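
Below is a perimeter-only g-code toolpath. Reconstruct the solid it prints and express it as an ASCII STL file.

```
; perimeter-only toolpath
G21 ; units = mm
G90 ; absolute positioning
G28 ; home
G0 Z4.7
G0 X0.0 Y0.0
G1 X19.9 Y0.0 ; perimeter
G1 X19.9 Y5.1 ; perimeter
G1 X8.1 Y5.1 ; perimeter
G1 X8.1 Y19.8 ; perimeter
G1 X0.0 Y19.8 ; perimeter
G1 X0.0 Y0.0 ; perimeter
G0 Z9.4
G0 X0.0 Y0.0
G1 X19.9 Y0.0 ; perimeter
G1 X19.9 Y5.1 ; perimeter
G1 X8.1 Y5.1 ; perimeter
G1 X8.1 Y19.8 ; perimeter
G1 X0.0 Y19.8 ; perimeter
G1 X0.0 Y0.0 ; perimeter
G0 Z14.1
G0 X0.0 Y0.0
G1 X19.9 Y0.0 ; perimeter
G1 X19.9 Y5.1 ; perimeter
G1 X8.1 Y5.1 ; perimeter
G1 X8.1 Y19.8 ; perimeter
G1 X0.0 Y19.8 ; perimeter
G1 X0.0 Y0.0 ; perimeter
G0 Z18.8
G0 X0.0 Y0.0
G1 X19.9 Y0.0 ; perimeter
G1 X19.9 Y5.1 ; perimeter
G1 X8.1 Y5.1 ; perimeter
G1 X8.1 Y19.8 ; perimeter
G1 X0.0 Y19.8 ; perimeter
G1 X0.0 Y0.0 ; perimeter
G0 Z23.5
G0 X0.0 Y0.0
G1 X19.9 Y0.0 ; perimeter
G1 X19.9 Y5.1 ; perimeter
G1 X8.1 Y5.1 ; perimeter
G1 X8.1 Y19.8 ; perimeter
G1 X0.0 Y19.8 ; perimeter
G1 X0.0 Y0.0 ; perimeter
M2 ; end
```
solid part
  facet normal 0.0000 0.0000 -1.0000
    outer loop
      vertex 19.9 5.1 0.0
      vertex 19.9 0.0 0.0
      vertex 0.0 0.0 0.0
    endloop
  endfacet
  facet normal 0.0000 0.0000 -1.0000
    outer loop
      vertex 8.1 5.1 0.0
      vertex 19.9 5.1 0.0
      vertex 0.0 0.0 0.0
    endloop
  endfacet
  facet normal 0.0000 0.0000 -1.0000
    outer loop
      vertex 8.1 19.8 0.0
      vertex 8.1 5.1 0.0
      vertex 0.0 0.0 0.0
    endloop
  endfacet
  facet normal 0.0000 0.0000 -1.0000
    outer loop
      vertex 0.0 19.8 0.0
      vertex 8.1 19.8 0.0
      vertex 0.0 0.0 0.0
    endloop
  endfacet
  facet normal 0.0000 0.0000 1.0000
    outer loop
      vertex 0.0 0.0 23.5
      vertex 19.9 0.0 23.5
      vertex 19.9 5.1 23.5
    endloop
  endfacet
  facet normal 0.0000 0.0000 1.0000
    outer loop
      vertex 0.0 0.0 23.5
      vertex 19.9 5.1 23.5
      vertex 8.1 5.1 23.5
    endloop
  endfacet
  facet normal 0.0000 0.0000 1.0000
    outer loop
      vertex 0.0 0.0 23.5
      vertex 8.1 5.1 23.5
      vertex 8.1 19.8 23.5
    endloop
  endfacet
  facet normal 0.0000 0.0000 1.0000
    outer loop
      vertex 0.0 0.0 23.5
      vertex 8.1 19.8 23.5
      vertex 0.0 19.8 23.5
    endloop
  endfacet
  facet normal 0.0000 -1.0000 0.0000
    outer loop
      vertex 0.0 0.0 0.0
      vertex 19.9 0.0 0.0
      vertex 19.9 0.0 23.5
    endloop
  endfacet
  facet normal 0.0000 -1.0000 0.0000
    outer loop
      vertex 0.0 0.0 0.0
      vertex 19.9 0.0 23.5
      vertex 0.0 0.0 23.5
    endloop
  endfacet
  facet normal 1.0000 0.0000 0.0000
    outer loop
      vertex 19.9 0.0 0.0
      vertex 19.9 5.1 0.0
      vertex 19.9 5.1 23.5
    endloop
  endfacet
  facet normal 1.0000 0.0000 0.0000
    outer loop
      vertex 19.9 0.0 0.0
      vertex 19.9 5.1 23.5
      vertex 19.9 0.0 23.5
    endloop
  endfacet
  facet normal 0.0000 1.0000 0.0000
    outer loop
      vertex 19.9 5.1 0.0
      vertex 8.1 5.1 0.0
      vertex 8.1 5.1 23.5
    endloop
  endfacet
  facet normal 0.0000 1.0000 0.0000
    outer loop
      vertex 19.9 5.1 0.0
      vertex 8.1 5.1 23.5
      vertex 19.9 5.1 23.5
    endloop
  endfacet
  facet normal 1.0000 0.0000 0.0000
    outer loop
      vertex 8.1 5.1 0.0
      vertex 8.1 19.8 0.0
      vertex 8.1 19.8 23.5
    endloop
  endfacet
  facet normal 1.0000 0.0000 0.0000
    outer loop
      vertex 8.1 5.1 0.0
      vertex 8.1 19.8 23.5
      vertex 8.1 5.1 23.5
    endloop
  endfacet
  facet normal 0.0000 1.0000 0.0000
    outer loop
      vertex 8.1 19.8 0.0
      vertex 0.0 19.8 0.0
      vertex 0.0 19.8 23.5
    endloop
  endfacet
  facet normal 0.0000 1.0000 0.0000
    outer loop
      vertex 8.1 19.8 0.0
      vertex 0.0 19.8 23.5
      vertex 8.1 19.8 23.5
    endloop
  endfacet
  facet normal -1.0000 0.0000 0.0000
    outer loop
      vertex 0.0 19.8 0.0
      vertex 0.0 0.0 0.0
      vertex 0.0 0.0 23.5
    endloop
  endfacet
  facet normal -1.0000 0.0000 0.0000
    outer loop
      vertex 0.0 19.8 0.0
      vertex 0.0 0.0 23.5
      vertex 0.0 19.8 23.5
    endloop
  endfacet
endsolid part

The G0 Z moves step by Δz≈4.7 mm. Every layer's G1 loop is the same polygon, so the solid is a straight extrusion of it from z=0 to z≈23.5. Closing with flat bottom and top caps and triangulating gives 20 facets — an L-shaped prism: outer 19.9 × 19.8 mm, arm thicknesses ≈ 5.1 mm (horizontal) and 8.1 mm (vertical), extruded 23.5 mm in z.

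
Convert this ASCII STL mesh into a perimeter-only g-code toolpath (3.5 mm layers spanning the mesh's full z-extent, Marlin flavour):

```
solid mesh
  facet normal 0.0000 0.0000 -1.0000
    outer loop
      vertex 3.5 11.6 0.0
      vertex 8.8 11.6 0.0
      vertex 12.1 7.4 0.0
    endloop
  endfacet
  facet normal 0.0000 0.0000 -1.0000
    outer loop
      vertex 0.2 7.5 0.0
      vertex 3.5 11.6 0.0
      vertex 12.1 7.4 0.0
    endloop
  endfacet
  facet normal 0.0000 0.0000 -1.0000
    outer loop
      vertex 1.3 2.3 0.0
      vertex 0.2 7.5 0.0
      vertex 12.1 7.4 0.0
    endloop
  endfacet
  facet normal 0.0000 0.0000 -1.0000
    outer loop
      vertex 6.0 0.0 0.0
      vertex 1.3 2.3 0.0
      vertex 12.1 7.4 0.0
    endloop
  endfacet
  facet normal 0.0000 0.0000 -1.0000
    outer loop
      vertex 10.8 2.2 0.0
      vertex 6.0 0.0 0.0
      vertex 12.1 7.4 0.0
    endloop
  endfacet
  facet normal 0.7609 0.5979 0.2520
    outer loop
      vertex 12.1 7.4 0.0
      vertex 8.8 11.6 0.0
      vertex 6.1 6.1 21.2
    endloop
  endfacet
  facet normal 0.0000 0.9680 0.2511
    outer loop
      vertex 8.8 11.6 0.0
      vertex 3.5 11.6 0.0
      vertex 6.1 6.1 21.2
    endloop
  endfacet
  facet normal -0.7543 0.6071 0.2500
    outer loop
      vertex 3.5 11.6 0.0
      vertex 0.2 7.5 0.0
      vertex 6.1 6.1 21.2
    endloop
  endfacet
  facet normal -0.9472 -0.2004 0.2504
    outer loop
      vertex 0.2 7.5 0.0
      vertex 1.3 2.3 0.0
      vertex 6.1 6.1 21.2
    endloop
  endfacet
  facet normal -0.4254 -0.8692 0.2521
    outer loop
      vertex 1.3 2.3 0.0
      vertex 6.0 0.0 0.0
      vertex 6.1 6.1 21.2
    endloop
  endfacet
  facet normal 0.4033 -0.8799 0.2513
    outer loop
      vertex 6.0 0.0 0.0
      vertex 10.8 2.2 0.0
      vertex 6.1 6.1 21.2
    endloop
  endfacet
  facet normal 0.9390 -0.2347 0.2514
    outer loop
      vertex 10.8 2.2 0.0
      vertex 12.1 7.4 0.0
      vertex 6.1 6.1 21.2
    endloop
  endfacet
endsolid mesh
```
; perimeter-only toolpath
G21 ; units = mm
G90 ; absolute positioning
G28 ; home
; layer 1
G0 Z3.5
G0 X11.1 Y7.2
G1 X8.3 Y10.7
G1 X3.9 Y10.7
G1 X1.2 Y7.3
G1 X2.1 Y2.9
G1 X6.0 Y1.0
G1 X10.0 Y2.8
G1 X11.1 Y7.2
; layer 2
G0 Z7.1
G0 X10.1 Y7.0
G1 X7.9 Y9.8
G1 X4.4 Y9.8
G1 X2.2 Y7.0
G1 X2.9 Y3.6
G1 X6.0 Y2.0
G1 X9.2 Y3.5
G1 X10.1 Y7.0
; layer 3
G0 Z10.6
G0 X9.1 Y6.8
G1 X7.5 Y8.8
G1 X4.8 Y8.8
G1 X3.1 Y6.8
G1 X3.7 Y4.2
G1 X6.0 Y3.0
G1 X8.4 Y4.2
G1 X9.1 Y6.8
; layer 4
G0 Z14.1
G0 X8.1 Y6.5
G1 X7.0 Y7.9
G1 X5.2 Y7.9
G1 X4.1 Y6.6
G1 X4.5 Y4.8
G1 X6.1 Y4.1
G1 X7.7 Y4.8
G1 X8.1 Y6.5
; layer 5
G0 Z17.7
G0 X7.1 Y6.3
G1 X6.5 Y7.0
G1 X5.7 Y7.0
G1 X5.1 Y6.3
G1 X5.3 Y5.5
G1 X6.1 Y5.1
G1 X6.9 Y5.4
G1 X7.1 Y6.3
M2 ; end

The solid is a regular 7-sided pyramid, base circumscribed radius ≈ 6.1 mm, apex at z ≈ 21.2 mm. Slicing at Δz = 3.5 mm — 6 equal slices spanning the solid's height, so layer i sits at z = i·h/6 — gives 5 non-empty perimeters. Each is a 7-segment closed polygon; G0 lifts to the layer z and rapids to the start vertex, then G1 traces the edges. The cross-section shrinks linearly with z (the slice at the apex is degenerate and omitted).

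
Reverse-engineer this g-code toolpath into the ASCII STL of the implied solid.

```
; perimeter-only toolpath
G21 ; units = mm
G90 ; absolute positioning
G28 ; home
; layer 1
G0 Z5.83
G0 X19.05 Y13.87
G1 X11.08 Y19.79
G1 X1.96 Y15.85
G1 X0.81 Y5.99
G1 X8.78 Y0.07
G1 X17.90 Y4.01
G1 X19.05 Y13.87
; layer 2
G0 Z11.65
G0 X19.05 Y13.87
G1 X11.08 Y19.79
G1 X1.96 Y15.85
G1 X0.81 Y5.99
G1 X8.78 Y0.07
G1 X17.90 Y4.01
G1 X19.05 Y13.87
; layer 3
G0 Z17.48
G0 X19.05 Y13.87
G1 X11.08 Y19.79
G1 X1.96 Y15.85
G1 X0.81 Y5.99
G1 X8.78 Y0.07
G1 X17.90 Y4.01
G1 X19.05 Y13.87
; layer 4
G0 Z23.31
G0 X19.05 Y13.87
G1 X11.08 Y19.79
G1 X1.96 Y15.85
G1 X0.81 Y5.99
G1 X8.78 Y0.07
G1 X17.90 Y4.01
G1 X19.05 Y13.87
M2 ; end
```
solid part
  facet normal 0.0000 0.0000 -1.0000
    outer loop
      vertex 1.96 15.85 0.00
      vertex 11.08 19.79 0.00
      vertex 19.05 13.87 0.00
    endloop
  endfacet
  facet normal 0.0000 0.0000 -1.0000
    outer loop
      vertex 0.81 5.99 0.00
      vertex 1.96 15.85 0.00
      vertex 19.05 13.87 0.00
    endloop
  endfacet
  facet normal 0.0000 0.0000 -1.0000
    outer loop
      vertex 8.78 0.07 0.00
      vertex 0.81 5.99 0.00
      vertex 19.05 13.87 0.00
    endloop
  endfacet
  facet normal 0.0000 0.0000 -1.0000
    outer loop
      vertex 17.90 4.01 0.00
      vertex 8.78 0.07 0.00
      vertex 19.05 13.87 0.00
    endloop
  endfacet
  facet normal 0.0000 0.0000 1.0000
    outer loop
      vertex 19.05 13.87 23.31
      vertex 11.08 19.79 23.31
      vertex 1.96 15.85 23.31
    endloop
  endfacet
  facet normal 0.0000 0.0000 1.0000
    outer loop
      vertex 19.05 13.87 23.31
      vertex 1.96 15.85 23.31
      vertex 0.81 5.99 23.31
    endloop
  endfacet
  facet normal 0.0000 0.0000 1.0000
    outer loop
      vertex 19.05 13.87 23.31
      vertex 0.81 5.99 23.31
      vertex 8.78 0.07 23.31
    endloop
  endfacet
  facet normal 0.0000 0.0000 1.0000
    outer loop
      vertex 19.05 13.87 23.31
      vertex 8.78 0.07 23.31
      vertex 17.90 4.01 23.31
    endloop
  endfacet
  facet normal 0.5963 0.8028 0.0000
    outer loop
      vertex 19.05 13.87 0.00
      vertex 11.08 19.79 0.00
      vertex 11.08 19.79 23.31
    endloop
  endfacet
  facet normal 0.5963 0.8028 0.0000
    outer loop
      vertex 19.05 13.87 0.00
      vertex 11.08 19.79 23.31
      vertex 19.05 13.87 23.31
    endloop
  endfacet
  facet normal -0.3966 0.9180 0.0000
    outer loop
      vertex 11.08 19.79 0.00
      vertex 1.96 15.85 0.00
      vertex 1.96 15.85 23.31
    endloop
  endfacet
  facet normal -0.3966 0.9180 0.0000
    outer loop
      vertex 11.08 19.79 0.00
      vertex 1.96 15.85 23.31
      vertex 11.08 19.79 23.31
    endloop
  endfacet
  facet normal -0.9933 0.1158 0.0000
    outer loop
      vertex 1.96 15.85 0.00
      vertex 0.81 5.99 0.00
      vertex 0.81 5.99 23.31
    endloop
  endfacet
  facet normal -0.9933 0.1158 0.0000
    outer loop
      vertex 1.96 15.85 0.00
      vertex 0.81 5.99 23.31
      vertex 1.96 15.85 23.31
    endloop
  endfacet
  facet normal -0.5963 -0.8028 0.0000
    outer loop
      vertex 0.81 5.99 0.00
      vertex 8.78 0.07 0.00
      vertex 8.78 0.07 23.31
    endloop
  endfacet
  facet normal -0.5963 -0.8028 0.0000
    outer loop
      vertex 0.81 5.99 0.00
      vertex 8.78 0.07 23.31
      vertex 0.81 5.99 23.31
    endloop
  endfacet
  facet normal 0.3966 -0.9180 0.0000
    outer loop
      vertex 8.78 0.07 0.00
      vertex 17.90 4.01 0.00
      vertex 17.90 4.01 23.31
    endloop
  endfacet
  facet normal 0.3966 -0.9180 0.0000
    outer loop
      vertex 8.78 0.07 0.00
      vertex 17.90 4.01 23.31
      vertex 8.78 0.07 23.31
    endloop
  endfacet
  facet normal 0.9933 -0.1158 0.0000
    outer loop
      vertex 17.90 4.01 0.00
      vertex 19.05 13.87 0.00
      vertex 19.05 13.87 23.31
    endloop
  endfacet
  facet normal 0.9933 -0.1158 0.0000
    outer loop
      vertex 17.90 4.01 0.00
      vertex 19.05 13.87 23.31
      vertex 17.90 4.01 23.31
    endloop
  endfacet
endsolid part

The G0 Z moves step by Δz≈5.83 mm. Every layer's G1 loop is the same polygon, so the solid is a straight extrusion of it from z=0 to z≈23.3. Closing with flat bottom and top caps and triangulating gives 20 facets — a regular 6-sided prism (a cylinder approximated with 6 flat sides), circumscribed radius ≈ 9.93 mm, height ≈ 23.3 mm.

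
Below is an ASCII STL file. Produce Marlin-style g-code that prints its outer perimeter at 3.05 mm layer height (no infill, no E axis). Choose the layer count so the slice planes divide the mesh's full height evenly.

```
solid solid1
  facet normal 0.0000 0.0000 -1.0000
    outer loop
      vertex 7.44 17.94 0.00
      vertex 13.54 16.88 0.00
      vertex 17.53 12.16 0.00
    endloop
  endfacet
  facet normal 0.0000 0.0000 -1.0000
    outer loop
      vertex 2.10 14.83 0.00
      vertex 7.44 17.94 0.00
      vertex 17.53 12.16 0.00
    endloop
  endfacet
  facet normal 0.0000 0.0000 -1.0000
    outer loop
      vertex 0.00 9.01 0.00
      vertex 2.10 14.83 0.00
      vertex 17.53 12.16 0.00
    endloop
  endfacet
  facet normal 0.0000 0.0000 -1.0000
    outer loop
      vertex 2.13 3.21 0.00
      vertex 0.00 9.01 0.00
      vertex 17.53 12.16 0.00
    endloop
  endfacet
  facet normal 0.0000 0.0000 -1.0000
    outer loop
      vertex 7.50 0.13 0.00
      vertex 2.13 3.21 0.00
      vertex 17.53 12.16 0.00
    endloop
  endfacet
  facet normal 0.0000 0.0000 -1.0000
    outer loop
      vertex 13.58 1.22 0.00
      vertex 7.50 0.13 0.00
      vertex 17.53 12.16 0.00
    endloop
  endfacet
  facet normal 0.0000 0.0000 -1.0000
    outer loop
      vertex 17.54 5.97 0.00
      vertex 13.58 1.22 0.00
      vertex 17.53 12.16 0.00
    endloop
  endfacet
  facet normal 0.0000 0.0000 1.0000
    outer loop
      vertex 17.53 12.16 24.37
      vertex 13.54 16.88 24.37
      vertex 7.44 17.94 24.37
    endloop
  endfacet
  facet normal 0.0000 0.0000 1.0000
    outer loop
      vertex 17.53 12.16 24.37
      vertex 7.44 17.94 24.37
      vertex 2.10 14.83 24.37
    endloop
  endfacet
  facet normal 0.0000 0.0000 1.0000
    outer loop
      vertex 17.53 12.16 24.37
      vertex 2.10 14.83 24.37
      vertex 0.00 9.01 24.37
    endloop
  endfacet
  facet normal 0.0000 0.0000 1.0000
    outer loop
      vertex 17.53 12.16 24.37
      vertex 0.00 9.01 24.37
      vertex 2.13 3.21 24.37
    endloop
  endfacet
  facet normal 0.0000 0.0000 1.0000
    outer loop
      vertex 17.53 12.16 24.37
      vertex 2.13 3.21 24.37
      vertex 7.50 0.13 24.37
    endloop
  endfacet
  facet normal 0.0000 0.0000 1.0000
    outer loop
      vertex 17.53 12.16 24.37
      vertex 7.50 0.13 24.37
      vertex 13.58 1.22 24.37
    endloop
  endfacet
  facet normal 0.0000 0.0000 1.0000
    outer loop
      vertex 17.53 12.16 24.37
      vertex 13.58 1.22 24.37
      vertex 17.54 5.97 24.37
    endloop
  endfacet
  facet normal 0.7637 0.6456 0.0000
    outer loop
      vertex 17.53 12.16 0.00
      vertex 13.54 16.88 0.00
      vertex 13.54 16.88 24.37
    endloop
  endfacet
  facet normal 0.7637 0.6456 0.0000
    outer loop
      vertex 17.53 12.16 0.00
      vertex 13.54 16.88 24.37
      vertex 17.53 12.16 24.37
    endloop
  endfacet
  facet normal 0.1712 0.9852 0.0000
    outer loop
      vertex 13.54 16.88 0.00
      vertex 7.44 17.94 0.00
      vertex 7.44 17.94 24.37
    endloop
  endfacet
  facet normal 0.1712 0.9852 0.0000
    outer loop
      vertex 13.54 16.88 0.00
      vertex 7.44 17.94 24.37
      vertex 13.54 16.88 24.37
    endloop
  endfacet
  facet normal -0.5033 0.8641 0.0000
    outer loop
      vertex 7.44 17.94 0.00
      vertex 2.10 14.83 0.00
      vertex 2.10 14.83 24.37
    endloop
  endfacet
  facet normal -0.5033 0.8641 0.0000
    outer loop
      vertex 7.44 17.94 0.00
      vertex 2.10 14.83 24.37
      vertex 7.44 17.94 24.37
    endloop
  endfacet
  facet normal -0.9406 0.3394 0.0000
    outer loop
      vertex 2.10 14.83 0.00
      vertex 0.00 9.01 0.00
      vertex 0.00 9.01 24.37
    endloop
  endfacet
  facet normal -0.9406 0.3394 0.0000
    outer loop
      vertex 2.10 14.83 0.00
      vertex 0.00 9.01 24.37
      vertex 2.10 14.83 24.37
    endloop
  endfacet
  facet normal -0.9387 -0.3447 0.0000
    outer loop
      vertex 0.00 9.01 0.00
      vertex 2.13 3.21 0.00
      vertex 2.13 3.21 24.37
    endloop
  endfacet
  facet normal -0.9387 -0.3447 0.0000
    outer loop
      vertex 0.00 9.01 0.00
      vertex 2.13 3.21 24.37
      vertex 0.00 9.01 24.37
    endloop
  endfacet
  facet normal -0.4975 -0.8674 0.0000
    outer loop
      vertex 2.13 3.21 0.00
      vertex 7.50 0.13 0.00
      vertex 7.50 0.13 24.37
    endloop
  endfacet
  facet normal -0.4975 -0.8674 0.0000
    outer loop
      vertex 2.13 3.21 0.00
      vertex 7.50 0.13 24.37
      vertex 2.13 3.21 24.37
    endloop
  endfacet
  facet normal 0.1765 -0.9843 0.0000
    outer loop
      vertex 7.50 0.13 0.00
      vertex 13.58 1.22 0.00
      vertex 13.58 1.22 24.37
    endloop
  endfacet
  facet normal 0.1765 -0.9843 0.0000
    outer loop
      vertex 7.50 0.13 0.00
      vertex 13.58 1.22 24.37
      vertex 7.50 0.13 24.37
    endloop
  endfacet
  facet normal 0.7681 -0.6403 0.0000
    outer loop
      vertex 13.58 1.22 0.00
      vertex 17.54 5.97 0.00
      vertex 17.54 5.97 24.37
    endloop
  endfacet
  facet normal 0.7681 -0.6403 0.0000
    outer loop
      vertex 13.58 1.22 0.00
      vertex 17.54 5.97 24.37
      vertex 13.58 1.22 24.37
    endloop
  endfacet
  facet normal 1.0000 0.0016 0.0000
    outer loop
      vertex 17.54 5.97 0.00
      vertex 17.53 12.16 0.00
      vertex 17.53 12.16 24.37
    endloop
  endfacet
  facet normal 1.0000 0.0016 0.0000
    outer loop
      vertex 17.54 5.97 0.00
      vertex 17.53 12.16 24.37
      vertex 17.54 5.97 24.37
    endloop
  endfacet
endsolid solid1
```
; perimeter-only toolpath
G21 ; units = mm
G90 ; absolute positioning
G28 ; home
; layer 1
G0 Z3.05
G0 X17.53 Y12.16
G1 X13.54 Y16.88
G1 X7.44 Y17.94
G1 X2.10 Y14.83
G1 X0.00 Y9.01
G1 X2.13 Y3.21
G1 X7.50 Y0.13
G1 X13.58 Y1.22
G1 X17.54 Y5.97
G1 X17.53 Y12.16
; layer 2
G0 Z6.09
G0 X17.53 Y12.16
G1 X13.54 Y16.88
G1 X7.44 Y17.94
G1 X2.10 Y14.83
G1 X0.00 Y9.01
G1 X2.13 Y3.21
G1 X7.50 Y0.13
G1 X13.58 Y1.22
G1 X17.54 Y5.97
G1 X17.53 Y12.16
; layer 3
G0 Z9.14
G0 X17.53 Y12.16
G1 X13.54 Y16.88
G1 X7.44 Y17.94
G1 X2.10 Y14.83
G1 X0.00 Y9.01
G1 X2.13 Y3.21
G1 X7.50 Y0.13
G1 X13.58 Y1.22
G1 X17.54 Y5.97
G1 X17.53 Y12.16
; layer 4
G0 Z12.19
G0 X17.53 Y12.16
G1 X13.54 Y16.88
G1 X7.44 Y17.94
G1 X2.10 Y14.83
G1 X0.00 Y9.01
G1 X2.13 Y3.21
G1 X7.50 Y0.13
G1 X13.58 Y1.22
G1 X17.54 Y5.97
G1 X17.53 Y12.16
; layer 5
G0 Z15.23
G0 X17.53 Y12.16
G1 X13.54 Y16.88
G1 X7.44 Y17.94
G1 X2.10 Y14.83
G1 X0.00 Y9.01
G1 X2.13 Y3.21
G1 X7.50 Y0.13
G1 X13.58 Y1.22
G1 X17.54 Y5.97
G1 X17.53 Y12.16
; layer 6
G0 Z18.28
G0 X17.53 Y12.16
G1 X13.54 Y16.88
G1 X7.44 Y17.94
G1 X2.10 Y14.83
G1 X0.00 Y9.01
G1 X2.13 Y3.21
G1 X7.50 Y0.13
G1 X13.58 Y1.22
G1 X17.54 Y5.97
G1 X17.53 Y12.16
; layer 7
G0 Z21.32
G0 X17.53 Y12.16
G1 X13.54 Y16.88
G1 X7.44 Y17.94
G1 X2.10 Y14.83
G1 X0.00 Y9.01
G1 X2.13 Y3.21
G1 X7.50 Y0.13
G1 X13.58 Y1.22
G1 X17.54 Y5.97
G1 X17.53 Y12.16
; layer 8
G0 Z24.37
G0 X17.53 Y12.16
G1 X13.54 Y16.88
G1 X7.44 Y17.94
G1 X2.10 Y14.83
G1 X0.00 Y9.01
G1 X2.13 Y3.21
G1 X7.50 Y0.13
G1 X13.58 Y1.22
G1 X17.54 Y5.97
G1 X17.53 Y12.16
M2 ; end

The solid is a regular 9-sided prism (a cylinder approximated with 9 flat sides), circumscribed radius ≈ 9.04 mm, height ≈ 24.4 mm. Slicing at Δz = 3.05 mm — 8 equal slices spanning the solid's height, so layer i sits at z = i·h/8 — gives 8 non-empty perimeters. Each is a 9-segment closed polygon; G0 lifts to the layer z and rapids to the start vertex, then G1 traces the edges.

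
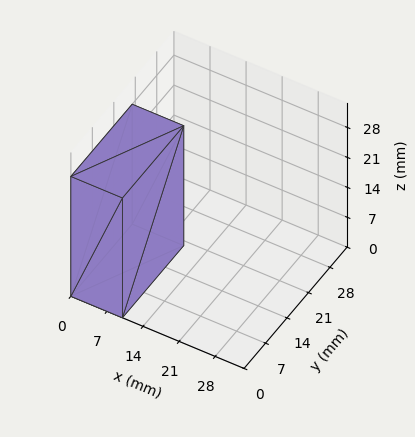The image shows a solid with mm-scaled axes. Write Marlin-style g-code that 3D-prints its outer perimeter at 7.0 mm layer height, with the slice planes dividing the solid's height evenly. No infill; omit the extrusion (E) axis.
Reading the render: the shape is a rectangular box, roughly 10 × 20 mm footprint and 28 mm tall (dimensions read to the nearest mm from the axis ticks). For the g-code, the solid's height is divided into equal slices at the stated Δz and each level perimeter traced with G1 moves after a G0 lift.

; perimeter-only toolpath
G21 ; units = mm
G90 ; absolute positioning
G28 ; home
; layer 1
G0 Z7.0
G0 X0.0 Y0.0
G1 X10.0 Y0.0
G1 X10.0 Y20.0
G1 X0.0 Y20.0
G1 X0.0 Y0.0
; layer 2
G0 Z14.0
G0 X0.0 Y0.0
G1 X10.0 Y0.0
G1 X10.0 Y20.0
G1 X0.0 Y20.0
G1 X0.0 Y0.0
; layer 3
G0 Z21.0
G0 X0.0 Y0.0
G1 X10.0 Y0.0
G1 X10.0 Y20.0
G1 X0.0 Y20.0
G1 X0.0 Y0.0
; layer 4
G0 Z28.0
G0 X0.0 Y0.0
G1 X10.0 Y0.0
G1 X10.0 Y20.0
G1 X0.0 Y20.0
G1 X0.0 Y0.0
M2 ; end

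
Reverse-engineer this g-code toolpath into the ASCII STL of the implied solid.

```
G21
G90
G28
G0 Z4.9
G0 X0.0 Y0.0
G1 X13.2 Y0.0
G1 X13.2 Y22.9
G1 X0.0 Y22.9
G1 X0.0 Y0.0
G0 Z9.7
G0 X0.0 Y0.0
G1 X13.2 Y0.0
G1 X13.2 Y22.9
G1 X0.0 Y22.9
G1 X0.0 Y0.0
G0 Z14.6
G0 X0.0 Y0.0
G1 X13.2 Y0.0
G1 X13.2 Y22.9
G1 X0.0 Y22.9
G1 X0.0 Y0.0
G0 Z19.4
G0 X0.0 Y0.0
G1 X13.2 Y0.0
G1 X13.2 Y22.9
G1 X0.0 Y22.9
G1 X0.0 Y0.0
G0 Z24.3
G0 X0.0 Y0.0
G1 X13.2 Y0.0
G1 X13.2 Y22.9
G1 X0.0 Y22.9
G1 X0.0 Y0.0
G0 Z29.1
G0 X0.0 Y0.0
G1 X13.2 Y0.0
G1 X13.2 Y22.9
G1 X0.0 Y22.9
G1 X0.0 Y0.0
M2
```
solid part
  facet normal 0.0000 0.0000 -1.0000
    outer loop
      vertex 13.2 22.9 0.0
      vertex 13.2 0.0 0.0
      vertex 0.0 0.0 0.0
    endloop
  endfacet
  facet normal 0.0000 0.0000 -1.0000
    outer loop
      vertex 0.0 22.9 0.0
      vertex 13.2 22.9 0.0
      vertex 0.0 0.0 0.0
    endloop
  endfacet
  facet normal 0.0000 0.0000 1.0000
    outer loop
      vertex 0.0 0.0 29.1
      vertex 13.2 0.0 29.1
      vertex 13.2 22.9 29.1
    endloop
  endfacet
  facet normal 0.0000 0.0000 1.0000
    outer loop
      vertex 0.0 0.0 29.1
      vertex 13.2 22.9 29.1
      vertex 0.0 22.9 29.1
    endloop
  endfacet
  facet normal 0.0000 -1.0000 0.0000
    outer loop
      vertex 0.0 0.0 0.0
      vertex 13.2 0.0 0.0
      vertex 13.2 0.0 29.1
    endloop
  endfacet
  facet normal 0.0000 -1.0000 0.0000
    outer loop
      vertex 0.0 0.0 0.0
      vertex 13.2 0.0 29.1
      vertex 0.0 0.0 29.1
    endloop
  endfacet
  facet normal 0.0000 1.0000 0.0000
    outer loop
      vertex 13.2 22.9 29.1
      vertex 13.2 22.9 0.0
      vertex 0.0 22.9 0.0
    endloop
  endfacet
  facet normal 0.0000 1.0000 0.0000
    outer loop
      vertex 0.0 22.9 29.1
      vertex 13.2 22.9 29.1
      vertex 0.0 22.9 0.0
    endloop
  endfacet
  facet normal -1.0000 0.0000 0.0000
    outer loop
      vertex 0.0 22.9 29.1
      vertex 0.0 22.9 0.0
      vertex 0.0 0.0 0.0
    endloop
  endfacet
  facet normal -1.0000 0.0000 0.0000
    outer loop
      vertex 0.0 0.0 29.1
      vertex 0.0 22.9 29.1
      vertex 0.0 0.0 0.0
    endloop
  endfacet
  facet normal 1.0000 0.0000 0.0000
    outer loop
      vertex 13.2 0.0 0.0
      vertex 13.2 22.9 0.0
      vertex 13.2 22.9 29.1
    endloop
  endfacet
  facet normal 1.0000 0.0000 0.0000
    outer loop
      vertex 13.2 0.0 0.0
      vertex 13.2 22.9 29.1
      vertex 13.2 0.0 29.1
    endloop
  endfacet
endsolid part

The G0 Z moves step by Δz≈4.9 mm. Every layer's G1 loop is the same polygon, so the solid is a straight extrusion of it from z=0 to z≈29.1. Closing with flat bottom and top caps and triangulating gives 12 facets — a rectangular box, roughly 13.2 × 22.9 mm footprint and 29.1 mm tall.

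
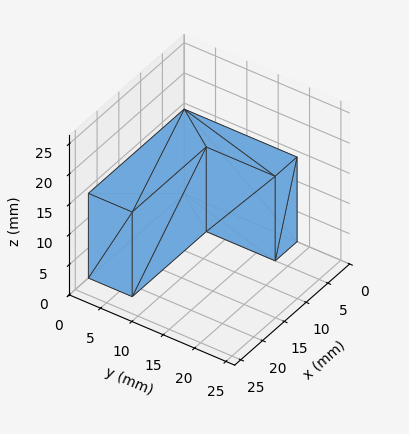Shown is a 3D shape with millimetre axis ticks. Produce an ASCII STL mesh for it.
Reading the render: the shape is an L-shaped prism: outer 22 × 18 mm, arm thicknesses ≈ 7 mm (horizontal) and 5 mm (vertical), extruded 14 mm in z (dimensions read to the nearest mm from the axis ticks). For the STL, each face is triangulated and given an outward normal.

solid part
  facet normal 0.0000 0.0000 -1.0000
    outer loop
      vertex 22.00 7.00 0.00
      vertex 22.00 0.00 0.00
      vertex 0.00 0.00 0.00
    endloop
  endfacet
  facet normal 0.0000 0.0000 -1.0000
    outer loop
      vertex 5.00 7.00 0.00
      vertex 22.00 7.00 0.00
      vertex 0.00 0.00 0.00
    endloop
  endfacet
  facet normal 0.0000 0.0000 -1.0000
    outer loop
      vertex 5.00 18.00 0.00
      vertex 5.00 7.00 0.00
      vertex 0.00 0.00 0.00
    endloop
  endfacet
  facet normal 0.0000 0.0000 -1.0000
    outer loop
      vertex 0.00 18.00 0.00
      vertex 5.00 18.00 0.00
      vertex 0.00 0.00 0.00
    endloop
  endfacet
  facet normal 0.0000 0.0000 1.0000
    outer loop
      vertex 0.00 0.00 14.00
      vertex 22.00 0.00 14.00
      vertex 22.00 7.00 14.00
    endloop
  endfacet
  facet normal 0.0000 0.0000 1.0000
    outer loop
      vertex 0.00 0.00 14.00
      vertex 22.00 7.00 14.00
      vertex 5.00 7.00 14.00
    endloop
  endfacet
  facet normal 0.0000 0.0000 1.0000
    outer loop
      vertex 0.00 0.00 14.00
      vertex 5.00 7.00 14.00
      vertex 5.00 18.00 14.00
    endloop
  endfacet
  facet normal 0.0000 0.0000 1.0000
    outer loop
      vertex 0.00 0.00 14.00
      vertex 5.00 18.00 14.00
      vertex 0.00 18.00 14.00
    endloop
  endfacet
  facet normal 0.0000 -1.0000 0.0000
    outer loop
      vertex 0.00 0.00 0.00
      vertex 22.00 0.00 0.00
      vertex 22.00 0.00 14.00
    endloop
  endfacet
  facet normal 0.0000 -1.0000 0.0000
    outer loop
      vertex 0.00 0.00 0.00
      vertex 22.00 0.00 14.00
      vertex 0.00 0.00 14.00
    endloop
  endfacet
  facet normal 1.0000 0.0000 0.0000
    outer loop
      vertex 22.00 0.00 0.00
      vertex 22.00 7.00 0.00
      vertex 22.00 7.00 14.00
    endloop
  endfacet
  facet normal 1.0000 0.0000 0.0000
    outer loop
      vertex 22.00 0.00 0.00
      vertex 22.00 7.00 14.00
      vertex 22.00 0.00 14.00
    endloop
  endfacet
  facet normal 0.0000 1.0000 0.0000
    outer loop
      vertex 22.00 7.00 0.00
      vertex 5.00 7.00 0.00
      vertex 5.00 7.00 14.00
    endloop
  endfacet
  facet normal 0.0000 1.0000 0.0000
    outer loop
      vertex 22.00 7.00 0.00
      vertex 5.00 7.00 14.00
      vertex 22.00 7.00 14.00
    endloop
  endfacet
  facet normal 1.0000 0.0000 0.0000
    outer loop
      vertex 5.00 7.00 0.00
      vertex 5.00 18.00 0.00
      vertex 5.00 18.00 14.00
    endloop
  endfacet
  facet normal 1.0000 0.0000 0.0000
    outer loop
      vertex 5.00 7.00 0.00
      vertex 5.00 18.00 14.00
      vertex 5.00 7.00 14.00
    endloop
  endfacet
  facet normal 0.0000 1.0000 0.0000
    outer loop
      vertex 5.00 18.00 0.00
      vertex 0.00 18.00 0.00
      vertex 0.00 18.00 14.00
    endloop
  endfacet
  facet normal 0.0000 1.0000 0.0000
    outer loop
      vertex 5.00 18.00 0.00
      vertex 0.00 18.00 14.00
      vertex 5.00 18.00 14.00
    endloop
  endfacet
  facet normal -1.0000 0.0000 0.0000
    outer loop
      vertex 0.00 18.00 0.00
      vertex 0.00 0.00 0.00
      vertex 0.00 0.00 14.00
    endloop
  endfacet
  facet normal -1.0000 0.0000 0.0000
    outer loop
      vertex 0.00 18.00 0.00
      vertex 0.00 0.00 14.00
      vertex 0.00 18.00 14.00
    endloop
  endfacet
endsolid part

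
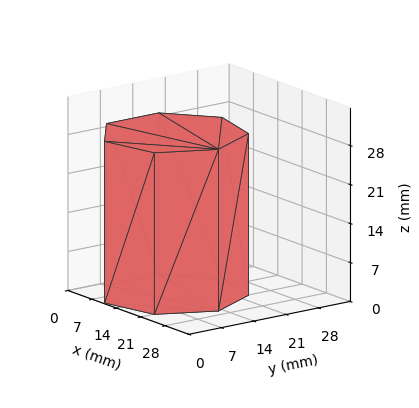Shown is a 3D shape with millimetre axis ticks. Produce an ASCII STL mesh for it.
Reading the render: the shape is a regular 7-sided prism (a cylinder approximated with 7 flat sides), circumscribed radius ≈ 13 mm, height ≈ 29 mm (dimensions read to the nearest mm from the axis ticks). For the STL, each face is triangulated and given an outward normal.

solid part
  facet normal 0.0000 0.0000 -1.0000
    outer loop
      vertex 10.107 25.674 0.000
      vertex 21.105 23.164 0.000
      vertex 26.000 13.000 0.000
    endloop
  endfacet
  facet normal 0.0000 0.0000 -1.0000
    outer loop
      vertex 1.287 18.640 0.000
      vertex 10.107 25.674 0.000
      vertex 26.000 13.000 0.000
    endloop
  endfacet
  facet normal 0.0000 0.0000 -1.0000
    outer loop
      vertex 1.287 7.360 0.000
      vertex 1.287 18.640 0.000
      vertex 26.000 13.000 0.000
    endloop
  endfacet
  facet normal 0.0000 0.0000 -1.0000
    outer loop
      vertex 10.107 0.326 0.000
      vertex 1.287 7.360 0.000
      vertex 26.000 13.000 0.000
    endloop
  endfacet
  facet normal 0.0000 0.0000 -1.0000
    outer loop
      vertex 21.105 2.836 0.000
      vertex 10.107 0.326 0.000
      vertex 26.000 13.000 0.000
    endloop
  endfacet
  facet normal 0.0000 0.0000 1.0000
    outer loop
      vertex 26.000 13.000 29.000
      vertex 21.105 23.164 29.000
      vertex 10.107 25.674 29.000
    endloop
  endfacet
  facet normal 0.0000 0.0000 1.0000
    outer loop
      vertex 26.000 13.000 29.000
      vertex 10.107 25.674 29.000
      vertex 1.287 18.640 29.000
    endloop
  endfacet
  facet normal 0.0000 0.0000 1.0000
    outer loop
      vertex 26.000 13.000 29.000
      vertex 1.287 18.640 29.000
      vertex 1.287 7.360 29.000
    endloop
  endfacet
  facet normal 0.0000 0.0000 1.0000
    outer loop
      vertex 26.000 13.000 29.000
      vertex 1.287 7.360 29.000
      vertex 10.107 0.326 29.000
    endloop
  endfacet
  facet normal 0.0000 0.0000 1.0000
    outer loop
      vertex 26.000 13.000 29.000
      vertex 10.107 0.326 29.000
      vertex 21.105 2.836 29.000
    endloop
  endfacet
  facet normal 0.9010 0.4339 0.0000
    outer loop
      vertex 26.000 13.000 0.000
      vertex 21.105 23.164 0.000
      vertex 21.105 23.164 29.000
    endloop
  endfacet
  facet normal 0.9010 0.4339 0.0000
    outer loop
      vertex 26.000 13.000 0.000
      vertex 21.105 23.164 29.000
      vertex 26.000 13.000 29.000
    endloop
  endfacet
  facet normal 0.2225 0.9749 0.0000
    outer loop
      vertex 21.105 23.164 0.000
      vertex 10.107 25.674 0.000
      vertex 10.107 25.674 29.000
    endloop
  endfacet
  facet normal 0.2225 0.9749 0.0000
    outer loop
      vertex 21.105 23.164 0.000
      vertex 10.107 25.674 29.000
      vertex 21.105 23.164 29.000
    endloop
  endfacet
  facet normal -0.6235 0.7818 0.0000
    outer loop
      vertex 10.107 25.674 0.000
      vertex 1.287 18.640 0.000
      vertex 1.287 18.640 29.000
    endloop
  endfacet
  facet normal -0.6235 0.7818 0.0000
    outer loop
      vertex 10.107 25.674 0.000
      vertex 1.287 18.640 29.000
      vertex 10.107 25.674 29.000
    endloop
  endfacet
  facet normal -1.0000 0.0000 0.0000
    outer loop
      vertex 1.287 18.640 0.000
      vertex 1.287 7.360 0.000
      vertex 1.287 7.360 29.000
    endloop
  endfacet
  facet normal -1.0000 0.0000 0.0000
    outer loop
      vertex 1.287 18.640 0.000
      vertex 1.287 7.360 29.000
      vertex 1.287 18.640 29.000
    endloop
  endfacet
  facet normal -0.6235 -0.7818 0.0000
    outer loop
      vertex 1.287 7.360 0.000
      vertex 10.107 0.326 0.000
      vertex 10.107 0.326 29.000
    endloop
  endfacet
  facet normal -0.6235 -0.7818 0.0000
    outer loop
      vertex 1.287 7.360 0.000
      vertex 10.107 0.326 29.000
      vertex 1.287 7.360 29.000
    endloop
  endfacet
  facet normal 0.2225 -0.9749 0.0000
    outer loop
      vertex 10.107 0.326 0.000
      vertex 21.105 2.836 0.000
      vertex 21.105 2.836 29.000
    endloop
  endfacet
  facet normal 0.2225 -0.9749 0.0000
    outer loop
      vertex 10.107 0.326 0.000
      vertex 21.105 2.836 29.000
      vertex 10.107 0.326 29.000
    endloop
  endfacet
  facet normal 0.9010 -0.4339 0.0000
    outer loop
      vertex 21.105 2.836 0.000
      vertex 26.000 13.000 0.000
      vertex 26.000 13.000 29.000
    endloop
  endfacet
  facet normal 0.9010 -0.4339 0.0000
    outer loop
      vertex 21.105 2.836 0.000
      vertex 26.000 13.000 29.000
      vertex 21.105 2.836 29.000
    endloop
  endfacet
endsolid part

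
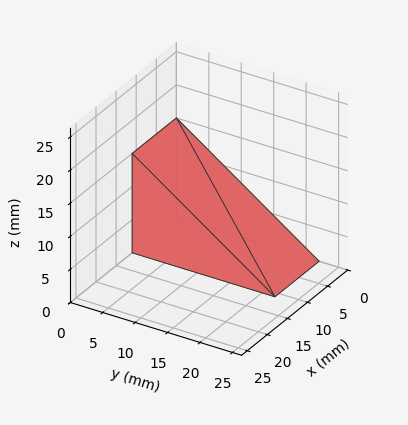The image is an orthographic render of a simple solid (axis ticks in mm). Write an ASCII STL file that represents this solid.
Reading the render: the shape is a wedge (ramp): 11 × 22 mm base, rising to 15 mm along the y=0 edge and sloping linearly to z=0 at y=22 (dimensions read to the nearest mm from the axis ticks). For the STL, each face is triangulated and given an outward normal.

solid part
  facet normal 0.0000 0.0000 -1.0000
    outer loop
      vertex 11.000 22.000 0.000
      vertex 11.000 0.000 0.000
      vertex 0.000 0.000 0.000
    endloop
  endfacet
  facet normal 0.0000 0.0000 -1.0000
    outer loop
      vertex 0.000 22.000 0.000
      vertex 11.000 22.000 0.000
      vertex 0.000 0.000 0.000
    endloop
  endfacet
  facet normal 0.0000 -1.0000 0.0000
    outer loop
      vertex 0.000 0.000 0.000
      vertex 11.000 0.000 0.000
      vertex 11.000 0.000 15.000
    endloop
  endfacet
  facet normal 0.0000 -1.0000 0.0000
    outer loop
      vertex 0.000 0.000 0.000
      vertex 11.000 0.000 15.000
      vertex 0.000 0.000 15.000
    endloop
  endfacet
  facet normal 0.0000 0.5633 0.8262
    outer loop
      vertex 0.000 0.000 15.000
      vertex 11.000 0.000 15.000
      vertex 11.000 22.000 0.000
    endloop
  endfacet
  facet normal 0.0000 0.5633 0.8262
    outer loop
      vertex 0.000 0.000 15.000
      vertex 11.000 22.000 0.000
      vertex 0.000 22.000 0.000
    endloop
  endfacet
  facet normal -1.0000 0.0000 0.0000
    outer loop
      vertex 0.000 0.000 15.000
      vertex 0.000 22.000 0.000
      vertex 0.000 0.000 0.000
    endloop
  endfacet
  facet normal 1.0000 0.0000 0.0000
    outer loop
      vertex 11.000 0.000 0.000
      vertex 11.000 22.000 0.000
      vertex 11.000 0.000 15.000
    endloop
  endfacet
endsolid part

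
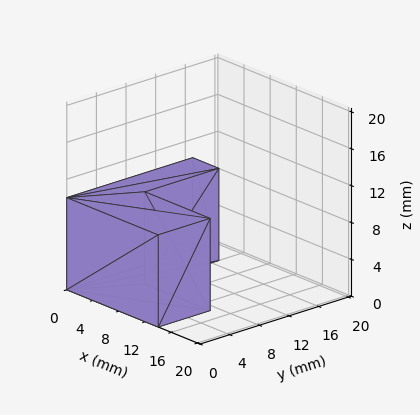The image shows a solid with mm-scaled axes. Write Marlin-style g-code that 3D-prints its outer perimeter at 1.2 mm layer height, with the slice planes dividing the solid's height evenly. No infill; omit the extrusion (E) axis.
Reading the render: the shape is an L-shaped prism: outer 14 × 17 mm, arm thicknesses ≈ 7 mm (horizontal) and 4 mm (vertical), extruded 10 mm in z (dimensions read to the nearest mm from the axis ticks). For the g-code, the solid's height is divided into equal slices at the stated Δz and each level perimeter traced with G1 moves after a G0 lift.

; perimeter-only toolpath
G21 ; units = mm
G90 ; absolute positioning
G28 ; home
; layer 1
G0 Z1.2
G0 X0.0 Y0.0
G1 X14.0 Y0.0
G1 X14.0 Y7.0
G1 X4.0 Y7.0
G1 X4.0 Y17.0
G1 X0.0 Y17.0
G1 X0.0 Y0.0
; layer 2
G0 Z2.5
G0 X0.0 Y0.0
G1 X14.0 Y0.0
G1 X14.0 Y7.0
G1 X4.0 Y7.0
G1 X4.0 Y17.0
G1 X0.0 Y17.0
G1 X0.0 Y0.0
; layer 3
G0 Z3.8
G0 X0.0 Y0.0
G1 X14.0 Y0.0
G1 X14.0 Y7.0
G1 X4.0 Y7.0
G1 X4.0 Y17.0
G1 X0.0 Y17.0
G1 X0.0 Y0.0
; layer 4
G0 Z5.0
G0 X0.0 Y0.0
G1 X14.0 Y0.0
G1 X14.0 Y7.0
G1 X4.0 Y7.0
G1 X4.0 Y17.0
G1 X0.0 Y17.0
G1 X0.0 Y0.0
; layer 5
G0 Z6.2
G0 X0.0 Y0.0
G1 X14.0 Y0.0
G1 X14.0 Y7.0
G1 X4.0 Y7.0
G1 X4.0 Y17.0
G1 X0.0 Y17.0
G1 X0.0 Y0.0
; layer 6
G0 Z7.5
G0 X0.0 Y0.0
G1 X14.0 Y0.0
G1 X14.0 Y7.0
G1 X4.0 Y7.0
G1 X4.0 Y17.0
G1 X0.0 Y17.0
G1 X0.0 Y0.0
; layer 7
G0 Z8.8
G0 X0.0 Y0.0
G1 X14.0 Y0.0
G1 X14.0 Y7.0
G1 X4.0 Y7.0
G1 X4.0 Y17.0
G1 X0.0 Y17.0
G1 X0.0 Y0.0
; layer 8
G0 Z10.0
G0 X0.0 Y0.0
G1 X14.0 Y0.0
G1 X14.0 Y7.0
G1 X4.0 Y7.0
G1 X4.0 Y17.0
G1 X0.0 Y17.0
G1 X0.0 Y0.0
M2 ; end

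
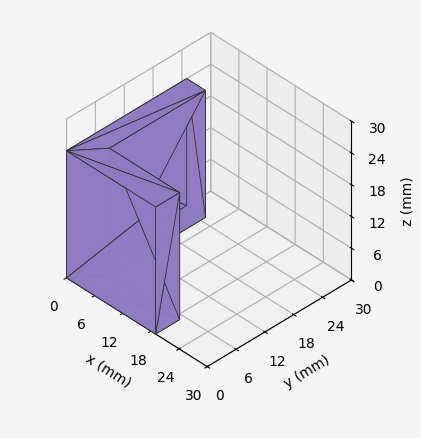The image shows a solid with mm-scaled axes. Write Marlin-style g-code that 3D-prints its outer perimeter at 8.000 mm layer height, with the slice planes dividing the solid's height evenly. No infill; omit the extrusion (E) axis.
Reading the render: the shape is an L-shaped prism: outer 19 × 25 mm, arm thicknesses ≈ 5 mm (horizontal) and 4 mm (vertical), extruded 24 mm in z (dimensions read to the nearest mm from the axis ticks). For the g-code, the solid's height is divided into equal slices at the stated Δz and each level perimeter traced with G1 moves after a G0 lift.

; perimeter-only toolpath
G21 ; units = mm
G90 ; absolute positioning
G28 ; home
; layer 1
G0 Z8.000
G0 X0.000 Y0.000
G1 X19.000 Y0.000
G1 X19.000 Y5.000
G1 X4.000 Y5.000
G1 X4.000 Y25.000
G1 X0.000 Y25.000
G1 X0.000 Y0.000
; layer 2
G0 Z16.000
G0 X0.000 Y0.000
G1 X19.000 Y0.000
G1 X19.000 Y5.000
G1 X4.000 Y5.000
G1 X4.000 Y25.000
G1 X0.000 Y25.000
G1 X0.000 Y0.000
; layer 3
G0 Z24.000
G0 X0.000 Y0.000
G1 X19.000 Y0.000
G1 X19.000 Y5.000
G1 X4.000 Y5.000
G1 X4.000 Y25.000
G1 X0.000 Y25.000
G1 X0.000 Y0.000
M2 ; end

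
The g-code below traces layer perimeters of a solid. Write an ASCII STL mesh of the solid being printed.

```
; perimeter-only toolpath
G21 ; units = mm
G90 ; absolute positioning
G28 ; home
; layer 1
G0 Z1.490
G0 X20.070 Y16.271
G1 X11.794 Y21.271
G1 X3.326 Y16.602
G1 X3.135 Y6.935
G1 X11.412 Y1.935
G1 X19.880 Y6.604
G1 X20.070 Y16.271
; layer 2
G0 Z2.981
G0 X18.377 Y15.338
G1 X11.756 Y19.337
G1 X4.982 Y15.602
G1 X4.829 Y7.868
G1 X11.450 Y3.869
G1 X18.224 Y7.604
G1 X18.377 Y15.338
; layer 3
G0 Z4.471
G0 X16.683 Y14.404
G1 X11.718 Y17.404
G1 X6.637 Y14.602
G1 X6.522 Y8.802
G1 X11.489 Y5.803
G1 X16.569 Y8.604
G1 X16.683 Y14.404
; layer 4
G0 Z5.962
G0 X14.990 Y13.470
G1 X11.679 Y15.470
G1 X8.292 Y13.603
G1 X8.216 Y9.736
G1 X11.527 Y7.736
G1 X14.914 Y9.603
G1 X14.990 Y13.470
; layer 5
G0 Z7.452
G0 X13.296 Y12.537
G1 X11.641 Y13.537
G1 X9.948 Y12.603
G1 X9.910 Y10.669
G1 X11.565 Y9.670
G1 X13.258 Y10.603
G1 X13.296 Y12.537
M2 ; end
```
solid part
  facet normal 0.0000 0.0000 -1.0000
    outer loop
      vertex 1.671 17.602 0.000
      vertex 11.832 23.204 0.000
      vertex 21.764 17.205 0.000
    endloop
  endfacet
  facet normal 0.0000 0.0000 -1.0000
    outer loop
      vertex 1.442 6.001 0.000
      vertex 1.671 17.602 0.000
      vertex 21.764 17.205 0.000
    endloop
  endfacet
  facet normal 0.0000 0.0000 -1.0000
    outer loop
      vertex 11.374 0.002 0.000
      vertex 1.442 6.001 0.000
      vertex 21.764 17.205 0.000
    endloop
  endfacet
  facet normal 0.0000 0.0000 -1.0000
    outer loop
      vertex 21.535 5.604 0.000
      vertex 11.374 0.002 0.000
      vertex 21.764 17.205 0.000
    endloop
  endfacet
  facet normal 0.3437 0.5691 0.7470
    outer loop
      vertex 21.764 17.205 0.000
      vertex 11.832 23.204 0.000
      vertex 11.603 11.603 8.943
    endloop
  endfacet
  facet normal -0.3210 0.5822 0.7470
    outer loop
      vertex 11.832 23.204 0.000
      vertex 1.671 17.602 0.000
      vertex 11.603 11.603 8.943
    endloop
  endfacet
  facet normal -0.6647 0.0131 0.7470
    outer loop
      vertex 1.671 17.602 0.000
      vertex 1.442 6.001 0.000
      vertex 11.603 11.603 8.943
    endloop
  endfacet
  facet normal -0.3437 -0.5691 0.7470
    outer loop
      vertex 1.442 6.001 0.000
      vertex 11.374 0.002 0.000
      vertex 11.603 11.603 8.943
    endloop
  endfacet
  facet normal 0.3210 -0.5822 0.7470
    outer loop
      vertex 11.374 0.002 0.000
      vertex 21.535 5.604 0.000
      vertex 11.603 11.603 8.943
    endloop
  endfacet
  facet normal 0.6647 -0.0131 0.7470
    outer loop
      vertex 21.535 5.604 0.000
      vertex 21.764 17.205 0.000
      vertex 11.603 11.603 8.943
    endloop
  endfacet
endsolid part

The G0 Z moves step by Δz≈1.490 mm. The G1 loops shrink linearly with z, so the solid tapers from its base footprint up to z≈8.94. Closing with a flat bottom cap and the tapered top and triangulating gives 10 facets — a regular 6-sided pyramid, base circumscribed radius ≈ 11.6 mm, apex at z ≈ 8.94 mm.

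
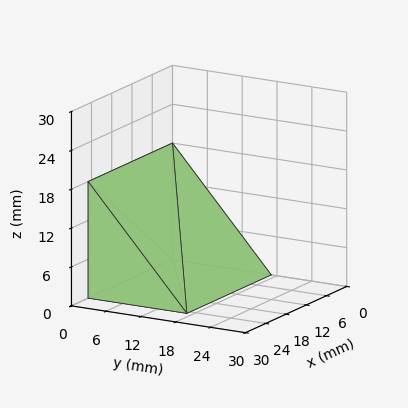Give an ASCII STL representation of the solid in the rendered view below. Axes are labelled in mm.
Reading the render: the shape is a wedge (ramp): 25 × 17 mm base, rising to 18 mm along the y=0 edge and sloping linearly to z=0 at y=17 (dimensions read to the nearest mm from the axis ticks). For the STL, each face is triangulated and given an outward normal.

solid part
  facet normal 0.0000 0.0000 -1.0000
    outer loop
      vertex 25.000 17.000 0.000
      vertex 25.000 0.000 0.000
      vertex 0.000 0.000 0.000
    endloop
  endfacet
  facet normal 0.0000 0.0000 -1.0000
    outer loop
      vertex 0.000 17.000 0.000
      vertex 25.000 17.000 0.000
      vertex 0.000 0.000 0.000
    endloop
  endfacet
  facet normal 0.0000 -1.0000 0.0000
    outer loop
      vertex 0.000 0.000 0.000
      vertex 25.000 0.000 0.000
      vertex 25.000 0.000 18.000
    endloop
  endfacet
  facet normal 0.0000 -1.0000 0.0000
    outer loop
      vertex 0.000 0.000 0.000
      vertex 25.000 0.000 18.000
      vertex 0.000 0.000 18.000
    endloop
  endfacet
  facet normal 0.0000 0.7270 0.6866
    outer loop
      vertex 0.000 0.000 18.000
      vertex 25.000 0.000 18.000
      vertex 25.000 17.000 0.000
    endloop
  endfacet
  facet normal 0.0000 0.7270 0.6866
    outer loop
      vertex 0.000 0.000 18.000
      vertex 25.000 17.000 0.000
      vertex 0.000 17.000 0.000
    endloop
  endfacet
  facet normal -1.0000 0.0000 0.0000
    outer loop
      vertex 0.000 0.000 18.000
      vertex 0.000 17.000 0.000
      vertex 0.000 0.000 0.000
    endloop
  endfacet
  facet normal 1.0000 0.0000 0.0000
    outer loop
      vertex 25.000 0.000 0.000
      vertex 25.000 17.000 0.000
      vertex 25.000 0.000 18.000
    endloop
  endfacet
endsolid part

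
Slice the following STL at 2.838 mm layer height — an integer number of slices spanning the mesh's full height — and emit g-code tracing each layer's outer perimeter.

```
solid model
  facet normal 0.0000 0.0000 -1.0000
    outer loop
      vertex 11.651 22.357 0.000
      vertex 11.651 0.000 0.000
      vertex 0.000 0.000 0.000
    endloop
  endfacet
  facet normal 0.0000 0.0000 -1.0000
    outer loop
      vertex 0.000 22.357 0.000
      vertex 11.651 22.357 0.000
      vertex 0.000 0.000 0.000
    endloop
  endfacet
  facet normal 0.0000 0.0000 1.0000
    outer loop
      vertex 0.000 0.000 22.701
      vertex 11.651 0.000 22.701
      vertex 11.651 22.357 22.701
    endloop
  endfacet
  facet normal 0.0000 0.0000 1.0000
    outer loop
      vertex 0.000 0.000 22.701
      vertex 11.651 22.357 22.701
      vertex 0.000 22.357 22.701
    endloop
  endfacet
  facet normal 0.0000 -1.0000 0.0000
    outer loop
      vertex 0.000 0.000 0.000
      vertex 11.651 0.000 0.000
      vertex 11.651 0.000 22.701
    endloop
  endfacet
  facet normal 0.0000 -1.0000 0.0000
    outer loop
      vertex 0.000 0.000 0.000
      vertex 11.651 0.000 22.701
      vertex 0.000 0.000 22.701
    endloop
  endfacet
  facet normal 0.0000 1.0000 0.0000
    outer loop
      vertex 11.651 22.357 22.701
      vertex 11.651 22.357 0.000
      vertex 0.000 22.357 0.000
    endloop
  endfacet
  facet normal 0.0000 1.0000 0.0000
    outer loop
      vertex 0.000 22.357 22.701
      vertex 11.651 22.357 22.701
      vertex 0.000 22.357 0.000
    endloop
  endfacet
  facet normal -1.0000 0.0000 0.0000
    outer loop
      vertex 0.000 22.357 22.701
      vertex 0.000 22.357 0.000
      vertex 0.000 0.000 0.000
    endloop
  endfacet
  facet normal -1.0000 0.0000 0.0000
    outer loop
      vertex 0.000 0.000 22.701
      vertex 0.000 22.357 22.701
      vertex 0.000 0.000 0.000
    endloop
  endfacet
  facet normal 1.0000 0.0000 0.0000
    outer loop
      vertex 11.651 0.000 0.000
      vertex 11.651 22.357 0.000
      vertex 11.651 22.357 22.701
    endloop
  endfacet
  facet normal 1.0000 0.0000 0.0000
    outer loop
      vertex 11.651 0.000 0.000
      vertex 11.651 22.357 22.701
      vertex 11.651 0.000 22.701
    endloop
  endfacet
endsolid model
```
; perimeter-only toolpath
G21 ; units = mm
G90 ; absolute positioning
G28 ; home
; layer 1
G0 Z2.838
G0 X0.000 Y0.000
G1 X11.651 Y0.000
G1 X11.651 Y22.357
G1 X0.000 Y22.357
G1 X0.000 Y0.000
; layer 2
G0 Z5.675
G0 X0.000 Y0.000
G1 X11.651 Y0.000
G1 X11.651 Y22.357
G1 X0.000 Y22.357
G1 X0.000 Y0.000
; layer 3
G0 Z8.513
G0 X0.000 Y0.000
G1 X11.651 Y0.000
G1 X11.651 Y22.357
G1 X0.000 Y22.357
G1 X0.000 Y0.000
; layer 4
G0 Z11.351
G0 X0.000 Y0.000
G1 X11.651 Y0.000
G1 X11.651 Y22.357
G1 X0.000 Y22.357
G1 X0.000 Y0.000
; layer 5
G0 Z14.188
G0 X0.000 Y0.000
G1 X11.651 Y0.000
G1 X11.651 Y22.357
G1 X0.000 Y22.357
G1 X0.000 Y0.000
; layer 6
G0 Z17.026
G0 X0.000 Y0.000
G1 X11.651 Y0.000
G1 X11.651 Y22.357
G1 X0.000 Y22.357
G1 X0.000 Y0.000
; layer 7
G0 Z19.863
G0 X0.000 Y0.000
G1 X11.651 Y0.000
G1 X11.651 Y22.357
G1 X0.000 Y22.357
G1 X0.000 Y0.000
; layer 8
G0 Z22.701
G0 X0.000 Y0.000
G1 X11.651 Y0.000
G1 X11.651 Y22.357
G1 X0.000 Y22.357
G1 X0.000 Y0.000
M2 ; end

The solid is a rectangular box, roughly 11.7 × 22.4 mm footprint and 22.7 mm tall. Slicing at Δz = 2.838 mm — 8 equal slices spanning the solid's height, so layer i sits at z = i·h/8 — gives 8 non-empty perimeters. Each is a 4-segment closed polygon; G0 lifts to the layer z and rapids to the start vertex, then G1 traces the edges.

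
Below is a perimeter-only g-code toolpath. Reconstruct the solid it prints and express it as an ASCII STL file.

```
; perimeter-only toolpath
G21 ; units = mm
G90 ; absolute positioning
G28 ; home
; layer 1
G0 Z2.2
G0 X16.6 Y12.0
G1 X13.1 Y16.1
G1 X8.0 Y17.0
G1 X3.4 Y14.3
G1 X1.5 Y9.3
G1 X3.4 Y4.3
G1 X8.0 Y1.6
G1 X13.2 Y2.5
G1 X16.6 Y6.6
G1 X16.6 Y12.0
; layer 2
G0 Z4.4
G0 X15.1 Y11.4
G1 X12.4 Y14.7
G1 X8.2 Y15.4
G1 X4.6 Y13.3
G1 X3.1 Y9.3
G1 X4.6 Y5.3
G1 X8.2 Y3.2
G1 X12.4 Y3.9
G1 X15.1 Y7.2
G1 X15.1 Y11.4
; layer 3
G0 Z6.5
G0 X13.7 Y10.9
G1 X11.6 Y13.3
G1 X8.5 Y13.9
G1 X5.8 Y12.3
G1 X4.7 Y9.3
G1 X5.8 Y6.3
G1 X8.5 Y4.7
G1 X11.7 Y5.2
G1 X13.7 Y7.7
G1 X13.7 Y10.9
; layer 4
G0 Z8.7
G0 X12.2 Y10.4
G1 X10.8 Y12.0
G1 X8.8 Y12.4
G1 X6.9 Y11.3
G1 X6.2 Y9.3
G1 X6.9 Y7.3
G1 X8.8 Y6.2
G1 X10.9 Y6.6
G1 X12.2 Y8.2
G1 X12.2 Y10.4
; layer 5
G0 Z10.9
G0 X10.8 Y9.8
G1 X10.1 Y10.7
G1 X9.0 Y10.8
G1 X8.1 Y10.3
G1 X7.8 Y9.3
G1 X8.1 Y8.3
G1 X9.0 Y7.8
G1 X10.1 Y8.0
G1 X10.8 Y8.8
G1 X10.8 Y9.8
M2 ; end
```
solid part
  facet normal 0.0000 0.0000 -1.0000
    outer loop
      vertex 7.7 18.5 0.0
      vertex 13.9 17.4 0.0
      vertex 18.0 12.5 0.0
    endloop
  endfacet
  facet normal 0.0000 0.0000 -1.0000
    outer loop
      vertex 2.2 15.3 0.0
      vertex 7.7 18.5 0.0
      vertex 18.0 12.5 0.0
    endloop
  endfacet
  facet normal 0.0000 0.0000 -1.0000
    outer loop
      vertex 0.0 9.3 0.0
      vertex 2.2 15.3 0.0
      vertex 18.0 12.5 0.0
    endloop
  endfacet
  facet normal 0.0000 0.0000 -1.0000
    outer loop
      vertex 2.2 3.3 0.0
      vertex 0.0 9.3 0.0
      vertex 18.0 12.5 0.0
    endloop
  endfacet
  facet normal 0.0000 0.0000 -1.0000
    outer loop
      vertex 7.7 0.1 0.0
      vertex 2.2 3.3 0.0
      vertex 18.0 12.5 0.0
    endloop
  endfacet
  facet normal 0.0000 0.0000 -1.0000
    outer loop
      vertex 14.0 1.2 0.0
      vertex 7.7 0.1 0.0
      vertex 18.0 12.5 0.0
    endloop
  endfacet
  facet normal 0.0000 0.0000 -1.0000
    outer loop
      vertex 18.0 6.1 0.0
      vertex 14.0 1.2 0.0
      vertex 18.0 12.5 0.0
    endloop
  endfacet
  facet normal 0.6383 0.5341 0.5544
    outer loop
      vertex 18.0 12.5 0.0
      vertex 13.9 17.4 0.0
      vertex 9.3 9.3 13.1
    endloop
  endfacet
  facet normal 0.1451 0.8179 0.5567
    outer loop
      vertex 13.9 17.4 0.0
      vertex 7.7 18.5 0.0
      vertex 9.3 9.3 13.1
    endloop
  endfacet
  facet normal -0.4181 0.7186 0.5557
    outer loop
      vertex 7.7 18.5 0.0
      vertex 2.2 15.3 0.0
      vertex 9.3 9.3 13.1
    endloop
  endfacet
  facet normal -0.7812 0.2865 0.5546
    outer loop
      vertex 2.2 15.3 0.0
      vertex 0.0 9.3 0.0
      vertex 9.3 9.3 13.1
    endloop
  endfacet
  facet normal -0.7812 -0.2865 0.5546
    outer loop
      vertex 0.0 9.3 0.0
      vertex 2.2 3.3 0.0
      vertex 9.3 9.3 13.1
    endloop
  endfacet
  facet normal -0.4181 -0.7186 0.5557
    outer loop
      vertex 2.2 3.3 0.0
      vertex 7.7 0.1 0.0
      vertex 9.3 9.3 13.1
    endloop
  endfacet
  facet normal 0.1428 -0.8181 0.5571
    outer loop
      vertex 7.7 0.1 0.0
      vertex 14.0 1.2 0.0
      vertex 9.3 9.3 13.1
    endloop
  endfacet
  facet normal 0.6439 -0.5256 0.5560
    outer loop
      vertex 14.0 1.2 0.0
      vertex 18.0 6.1 0.0
      vertex 9.3 9.3 13.1
    endloop
  endfacet
  facet normal 0.8330 0.0000 0.5532
    outer loop
      vertex 18.0 6.1 0.0
      vertex 18.0 12.5 0.0
      vertex 9.3 9.3 13.1
    endloop
  endfacet
endsolid part

The G0 Z moves step by Δz≈2.2 mm. The G1 loops shrink linearly with z, so the solid tapers from its base footprint up to z≈13.1. Closing with a flat bottom cap and the tapered top and triangulating gives 16 facets — a regular 9-sided pyramid, base circumscribed radius ≈ 9.3 mm, apex at z ≈ 13.1 mm.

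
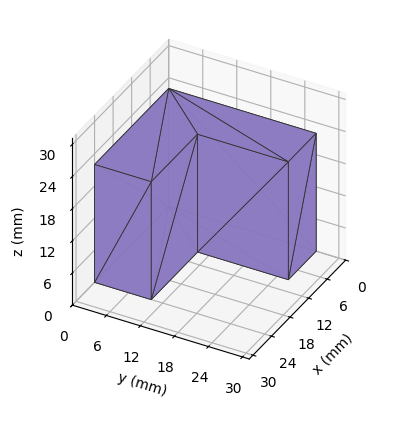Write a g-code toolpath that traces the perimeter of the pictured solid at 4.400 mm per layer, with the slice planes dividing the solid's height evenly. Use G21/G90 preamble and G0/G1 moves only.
Reading the render: the shape is an L-shaped prism: outer 24 × 26 mm, arm thicknesses ≈ 10 mm (horizontal) and 9 mm (vertical), extruded 22 mm in z (dimensions read to the nearest mm from the axis ticks). For the g-code, the solid's height is divided into equal slices at the stated Δz and each level perimeter traced with G1 moves after a G0 lift.

; perimeter-only toolpath
G21 ; units = mm
G90 ; absolute positioning
G28 ; home
; layer 1
G0 Z4.400
G0 X0.000 Y0.000
G1 X24.000 Y0.000
G1 X24.000 Y10.000
G1 X9.000 Y10.000
G1 X9.000 Y26.000
G1 X0.000 Y26.000
G1 X0.000 Y0.000
; layer 2
G0 Z8.800
G0 X0.000 Y0.000
G1 X24.000 Y0.000
G1 X24.000 Y10.000
G1 X9.000 Y10.000
G1 X9.000 Y26.000
G1 X0.000 Y26.000
G1 X0.000 Y0.000
; layer 3
G0 Z13.200
G0 X0.000 Y0.000
G1 X24.000 Y0.000
G1 X24.000 Y10.000
G1 X9.000 Y10.000
G1 X9.000 Y26.000
G1 X0.000 Y26.000
G1 X0.000 Y0.000
; layer 4
G0 Z17.600
G0 X0.000 Y0.000
G1 X24.000 Y0.000
G1 X24.000 Y10.000
G1 X9.000 Y10.000
G1 X9.000 Y26.000
G1 X0.000 Y26.000
G1 X0.000 Y0.000
; layer 5
G0 Z22.000
G0 X0.000 Y0.000
G1 X24.000 Y0.000
G1 X24.000 Y10.000
G1 X9.000 Y10.000
G1 X9.000 Y26.000
G1 X0.000 Y26.000
G1 X0.000 Y0.000
M2 ; end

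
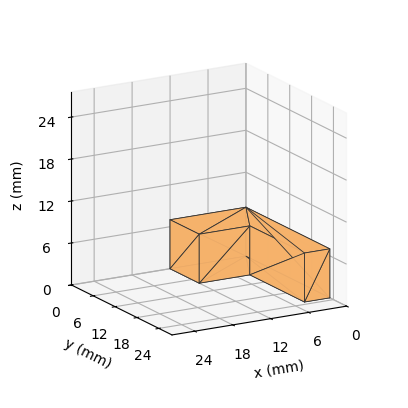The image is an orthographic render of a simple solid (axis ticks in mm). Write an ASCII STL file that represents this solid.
Reading the render: the shape is an L-shaped prism: outer 12 × 23 mm, arm thicknesses ≈ 8 mm (horizontal) and 4 mm (vertical), extruded 7 mm in z (dimensions read to the nearest mm from the axis ticks). For the STL, each face is triangulated and given an outward normal.

solid part
  facet normal 0.0000 0.0000 -1.0000
    outer loop
      vertex 12.000 8.000 0.000
      vertex 12.000 0.000 0.000
      vertex 0.000 0.000 0.000
    endloop
  endfacet
  facet normal 0.0000 0.0000 -1.0000
    outer loop
      vertex 4.000 8.000 0.000
      vertex 12.000 8.000 0.000
      vertex 0.000 0.000 0.000
    endloop
  endfacet
  facet normal 0.0000 0.0000 -1.0000
    outer loop
      vertex 4.000 23.000 0.000
      vertex 4.000 8.000 0.000
      vertex 0.000 0.000 0.000
    endloop
  endfacet
  facet normal 0.0000 0.0000 -1.0000
    outer loop
      vertex 0.000 23.000 0.000
      vertex 4.000 23.000 0.000
      vertex 0.000 0.000 0.000
    endloop
  endfacet
  facet normal 0.0000 0.0000 1.0000
    outer loop
      vertex 0.000 0.000 7.000
      vertex 12.000 0.000 7.000
      vertex 12.000 8.000 7.000
    endloop
  endfacet
  facet normal 0.0000 0.0000 1.0000
    outer loop
      vertex 0.000 0.000 7.000
      vertex 12.000 8.000 7.000
      vertex 4.000 8.000 7.000
    endloop
  endfacet
  facet normal 0.0000 0.0000 1.0000
    outer loop
      vertex 0.000 0.000 7.000
      vertex 4.000 8.000 7.000
      vertex 4.000 23.000 7.000
    endloop
  endfacet
  facet normal 0.0000 0.0000 1.0000
    outer loop
      vertex 0.000 0.000 7.000
      vertex 4.000 23.000 7.000
      vertex 0.000 23.000 7.000
    endloop
  endfacet
  facet normal 0.0000 -1.0000 0.0000
    outer loop
      vertex 0.000 0.000 0.000
      vertex 12.000 0.000 0.000
      vertex 12.000 0.000 7.000
    endloop
  endfacet
  facet normal 0.0000 -1.0000 0.0000
    outer loop
      vertex 0.000 0.000 0.000
      vertex 12.000 0.000 7.000
      vertex 0.000 0.000 7.000
    endloop
  endfacet
  facet normal 1.0000 0.0000 0.0000
    outer loop
      vertex 12.000 0.000 0.000
      vertex 12.000 8.000 0.000
      vertex 12.000 8.000 7.000
    endloop
  endfacet
  facet normal 1.0000 0.0000 0.0000
    outer loop
      vertex 12.000 0.000 0.000
      vertex 12.000 8.000 7.000
      vertex 12.000 0.000 7.000
    endloop
  endfacet
  facet normal 0.0000 1.0000 0.0000
    outer loop
      vertex 12.000 8.000 0.000
      vertex 4.000 8.000 0.000
      vertex 4.000 8.000 7.000
    endloop
  endfacet
  facet normal 0.0000 1.0000 0.0000
    outer loop
      vertex 12.000 8.000 0.000
      vertex 4.000 8.000 7.000
      vertex 12.000 8.000 7.000
    endloop
  endfacet
  facet normal 1.0000 0.0000 0.0000
    outer loop
      vertex 4.000 8.000 0.000
      vertex 4.000 23.000 0.000
      vertex 4.000 23.000 7.000
    endloop
  endfacet
  facet normal 1.0000 0.0000 0.0000
    outer loop
      vertex 4.000 8.000 0.000
      vertex 4.000 23.000 7.000
      vertex 4.000 8.000 7.000
    endloop
  endfacet
  facet normal 0.0000 1.0000 0.0000
    outer loop
      vertex 4.000 23.000 0.000
      vertex 0.000 23.000 0.000
      vertex 0.000 23.000 7.000
    endloop
  endfacet
  facet normal 0.0000 1.0000 0.0000
    outer loop
      vertex 4.000 23.000 0.000
      vertex 0.000 23.000 7.000
      vertex 4.000 23.000 7.000
    endloop
  endfacet
  facet normal -1.0000 0.0000 0.0000
    outer loop
      vertex 0.000 23.000 0.000
      vertex 0.000 0.000 0.000
      vertex 0.000 0.000 7.000
    endloop
  endfacet
  facet normal -1.0000 0.0000 0.0000
    outer loop
      vertex 0.000 23.000 0.000
      vertex 0.000 0.000 7.000
      vertex 0.000 23.000 7.000
    endloop
  endfacet
endsolid part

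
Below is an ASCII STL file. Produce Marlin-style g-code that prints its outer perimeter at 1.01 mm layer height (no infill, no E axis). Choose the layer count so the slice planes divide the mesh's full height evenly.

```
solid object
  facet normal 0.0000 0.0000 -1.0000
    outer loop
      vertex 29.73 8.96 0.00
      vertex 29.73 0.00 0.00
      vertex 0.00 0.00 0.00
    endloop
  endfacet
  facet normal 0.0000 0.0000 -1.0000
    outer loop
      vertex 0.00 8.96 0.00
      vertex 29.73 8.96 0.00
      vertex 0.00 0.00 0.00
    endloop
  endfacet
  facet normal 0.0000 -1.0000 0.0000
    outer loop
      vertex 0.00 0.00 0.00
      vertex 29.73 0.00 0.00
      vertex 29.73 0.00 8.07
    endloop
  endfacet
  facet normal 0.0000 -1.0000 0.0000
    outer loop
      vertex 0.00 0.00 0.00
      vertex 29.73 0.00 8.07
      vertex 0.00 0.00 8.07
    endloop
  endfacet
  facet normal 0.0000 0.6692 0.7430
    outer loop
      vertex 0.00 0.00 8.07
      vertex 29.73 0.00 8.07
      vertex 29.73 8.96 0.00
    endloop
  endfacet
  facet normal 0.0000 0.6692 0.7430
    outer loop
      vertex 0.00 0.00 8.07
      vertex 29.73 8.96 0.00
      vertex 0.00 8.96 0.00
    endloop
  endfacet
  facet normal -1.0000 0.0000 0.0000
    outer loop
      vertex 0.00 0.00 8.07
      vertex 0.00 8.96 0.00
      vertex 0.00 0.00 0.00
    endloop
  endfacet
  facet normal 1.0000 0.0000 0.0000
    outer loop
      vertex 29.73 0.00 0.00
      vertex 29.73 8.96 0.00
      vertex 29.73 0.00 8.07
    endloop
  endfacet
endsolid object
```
; perimeter-only toolpath
G21 ; units = mm
G90 ; absolute positioning
G28 ; home
; layer 1
G0 Z1.01
G0 X0.00 Y0.00
G1 X29.73 Y0.00
G1 X29.73 Y7.84
G1 X0.00 Y7.84
G1 X0.00 Y0.00
; layer 2
G0 Z2.02
G0 X0.00 Y0.00
G1 X29.73 Y0.00
G1 X29.73 Y6.72
G1 X0.00 Y6.72
G1 X0.00 Y0.00
; layer 3
G0 Z3.03
G0 X0.00 Y0.00
G1 X29.73 Y0.00
G1 X29.73 Y5.60
G1 X0.00 Y5.60
G1 X0.00 Y0.00
; layer 4
G0 Z4.04
G0 X0.00 Y0.00
G1 X29.73 Y0.00
G1 X29.73 Y4.48
G1 X0.00 Y4.48
G1 X0.00 Y0.00
; layer 5
G0 Z5.04
G0 X0.00 Y0.00
G1 X29.73 Y0.00
G1 X29.73 Y3.36
G1 X0.00 Y3.36
G1 X0.00 Y0.00
; layer 6
G0 Z6.05
G0 X0.00 Y0.00
G1 X29.73 Y0.00
G1 X29.73 Y2.24
G1 X0.00 Y2.24
G1 X0.00 Y0.00
; layer 7
G0 Z7.06
G0 X0.00 Y0.00
G1 X29.73 Y0.00
G1 X29.73 Y1.12
G1 X0.00 Y1.12
G1 X0.00 Y0.00
M2 ; end

The solid is a wedge (ramp): 29.7 × 8.96 mm base, rising to 8.07 mm along the y=0 edge and sloping linearly to z=0 at y=8.96. Slicing at Δz = 1.01 mm — 8 equal slices spanning the solid's height, so layer i sits at z = i·h/8 — gives 7 non-empty perimeters. Each is a 4-segment closed polygon; G0 lifts to the layer z and rapids to the start vertex, then G1 traces the edges. The cross-section shrinks linearly with z (the slice at the apex is degenerate and omitted).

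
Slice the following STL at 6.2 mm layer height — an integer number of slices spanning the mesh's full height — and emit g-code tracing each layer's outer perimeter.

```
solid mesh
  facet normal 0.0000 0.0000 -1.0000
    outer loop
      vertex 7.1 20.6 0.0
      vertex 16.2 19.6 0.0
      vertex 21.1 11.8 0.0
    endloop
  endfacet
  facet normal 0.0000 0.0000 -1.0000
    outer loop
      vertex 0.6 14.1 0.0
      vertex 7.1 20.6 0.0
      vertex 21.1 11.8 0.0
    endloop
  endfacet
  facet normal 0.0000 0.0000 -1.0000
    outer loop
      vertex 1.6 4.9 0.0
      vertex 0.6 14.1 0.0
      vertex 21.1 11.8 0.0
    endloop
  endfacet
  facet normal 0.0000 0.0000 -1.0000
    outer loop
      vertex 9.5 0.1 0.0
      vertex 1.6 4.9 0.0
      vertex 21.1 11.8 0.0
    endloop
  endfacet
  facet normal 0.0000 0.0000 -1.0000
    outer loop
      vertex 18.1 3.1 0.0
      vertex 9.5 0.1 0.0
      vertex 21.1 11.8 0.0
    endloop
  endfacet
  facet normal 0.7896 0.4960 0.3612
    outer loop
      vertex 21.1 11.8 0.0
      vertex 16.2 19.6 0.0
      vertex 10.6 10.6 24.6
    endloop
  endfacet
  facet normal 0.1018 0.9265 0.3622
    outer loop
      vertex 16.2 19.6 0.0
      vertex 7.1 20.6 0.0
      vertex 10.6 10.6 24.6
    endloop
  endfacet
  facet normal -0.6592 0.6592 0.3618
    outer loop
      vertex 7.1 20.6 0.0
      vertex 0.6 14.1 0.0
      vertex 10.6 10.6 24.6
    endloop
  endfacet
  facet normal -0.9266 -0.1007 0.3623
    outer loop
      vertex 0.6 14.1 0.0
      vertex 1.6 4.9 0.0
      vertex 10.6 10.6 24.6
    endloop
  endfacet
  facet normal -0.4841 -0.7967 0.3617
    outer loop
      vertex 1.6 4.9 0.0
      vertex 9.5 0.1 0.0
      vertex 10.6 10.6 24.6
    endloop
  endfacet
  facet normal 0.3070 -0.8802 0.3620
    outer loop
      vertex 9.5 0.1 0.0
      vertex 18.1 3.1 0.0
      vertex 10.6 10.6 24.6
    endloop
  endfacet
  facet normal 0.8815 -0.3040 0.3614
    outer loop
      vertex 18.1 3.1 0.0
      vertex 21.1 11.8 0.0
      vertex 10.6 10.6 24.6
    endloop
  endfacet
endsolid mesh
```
; perimeter-only toolpath
G21 ; units = mm
G90 ; absolute positioning
G28 ; home
; layer 1
G0 Z6.2
G0 X18.5 Y11.5
G1 X14.8 Y17.4
G1 X8.0 Y18.1
G1 X3.1 Y13.2
G1 X3.9 Y6.3
G1 X9.8 Y2.7
G1 X16.2 Y5.0
G1 X18.5 Y11.5
; layer 2
G0 Z12.3
G0 X15.9 Y11.2
G1 X13.4 Y15.1
G1 X8.8 Y15.6
G1 X5.6 Y12.3
G1 X6.1 Y7.8
G1 X10.1 Y5.3
G1 X14.4 Y6.8
G1 X15.9 Y11.2
; layer 3
G0 Z18.5
G0 X13.2 Y10.9
G1 X12.0 Y12.8
G1 X9.7 Y13.1
G1 X8.1 Y11.5
G1 X8.4 Y9.2
G1 X10.3 Y8.0
G1 X12.5 Y8.7
G1 X13.2 Y10.9
M2 ; end

The solid is a regular 7-sided pyramid, base circumscribed radius ≈ 10.6 mm, apex at z ≈ 24.6 mm. Slicing at Δz = 6.2 mm — 4 equal slices spanning the solid's height, so layer i sits at z = i·h/4 — gives 3 non-empty perimeters. Each is a 7-segment closed polygon; G0 lifts to the layer z and rapids to the start vertex, then G1 traces the edges. The cross-section shrinks linearly with z (the slice at the apex is degenerate and omitted).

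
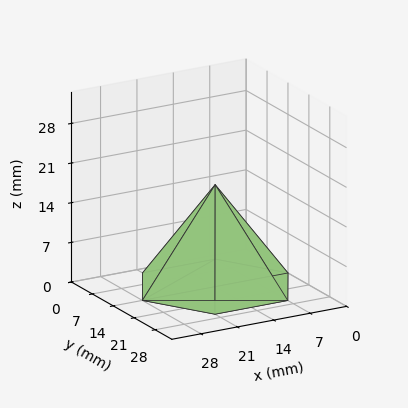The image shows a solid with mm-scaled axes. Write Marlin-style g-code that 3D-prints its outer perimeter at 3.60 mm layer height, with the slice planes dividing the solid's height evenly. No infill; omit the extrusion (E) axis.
Reading the render: the shape is a regular 6-sided pyramid, base circumscribed radius ≈ 14 mm, apex at z ≈ 18 mm (dimensions read to the nearest mm from the axis ticks). For the g-code, the solid's height is divided into equal slices at the stated Δz and each level perimeter traced with G1 moves after a G0 lift.

; perimeter-only toolpath
G21 ; units = mm
G90 ; absolute positioning
G28 ; home
; layer 1
G0 Z3.60
G0 X25.20 Y14.00
G1 X19.60 Y23.70
G1 X8.40 Y23.70
G1 X2.80 Y14.00
G1 X8.40 Y4.30
G1 X19.60 Y4.30
G1 X25.20 Y14.00
; layer 2
G0 Z7.20
G0 X22.40 Y14.00
G1 X18.20 Y21.27
G1 X9.80 Y21.27
G1 X5.60 Y14.00
G1 X9.80 Y6.73
G1 X18.20 Y6.73
G1 X22.40 Y14.00
; layer 3
G0 Z10.80
G0 X19.60 Y14.00
G1 X16.80 Y18.85
G1 X11.20 Y18.85
G1 X8.40 Y14.00
G1 X11.20 Y9.15
G1 X16.80 Y9.15
G1 X19.60 Y14.00
; layer 4
G0 Z14.40
G0 X16.80 Y14.00
G1 X15.40 Y16.42
G1 X12.60 Y16.42
G1 X11.20 Y14.00
G1 X12.60 Y11.58
G1 X15.40 Y11.58
G1 X16.80 Y14.00
M2 ; end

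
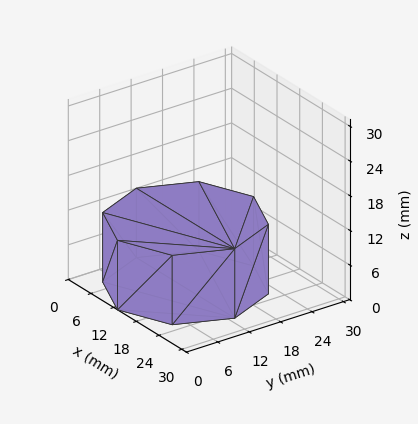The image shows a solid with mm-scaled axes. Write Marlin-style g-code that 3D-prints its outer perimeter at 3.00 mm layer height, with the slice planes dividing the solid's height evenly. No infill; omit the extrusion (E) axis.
Reading the render: the shape is a regular 8-sided prism (a cylinder approximated with 8 flat sides), circumscribed radius ≈ 13 mm, height ≈ 12 mm (dimensions read to the nearest mm from the axis ticks). For the g-code, the solid's height is divided into equal slices at the stated Δz and each level perimeter traced with G1 moves after a G0 lift.

; perimeter-only toolpath
G21 ; units = mm
G90 ; absolute positioning
G28 ; home
; layer 1
G0 Z3.00
G0 X26.00 Y13.00
G1 X22.19 Y22.19
G1 X13.00 Y26.00
G1 X3.81 Y22.19
G1 X0.00 Y13.00
G1 X3.81 Y3.81
G1 X13.00 Y0.00
G1 X22.19 Y3.81
G1 X26.00 Y13.00
; layer 2
G0 Z6.00
G0 X26.00 Y13.00
G1 X22.19 Y22.19
G1 X13.00 Y26.00
G1 X3.81 Y22.19
G1 X0.00 Y13.00
G1 X3.81 Y3.81
G1 X13.00 Y0.00
G1 X22.19 Y3.81
G1 X26.00 Y13.00
; layer 3
G0 Z9.00
G0 X26.00 Y13.00
G1 X22.19 Y22.19
G1 X13.00 Y26.00
G1 X3.81 Y22.19
G1 X0.00 Y13.00
G1 X3.81 Y3.81
G1 X13.00 Y0.00
G1 X22.19 Y3.81
G1 X26.00 Y13.00
; layer 4
G0 Z12.00
G0 X26.00 Y13.00
G1 X22.19 Y22.19
G1 X13.00 Y26.00
G1 X3.81 Y22.19
G1 X0.00 Y13.00
G1 X3.81 Y3.81
G1 X13.00 Y0.00
G1 X22.19 Y3.81
G1 X26.00 Y13.00
M2 ; end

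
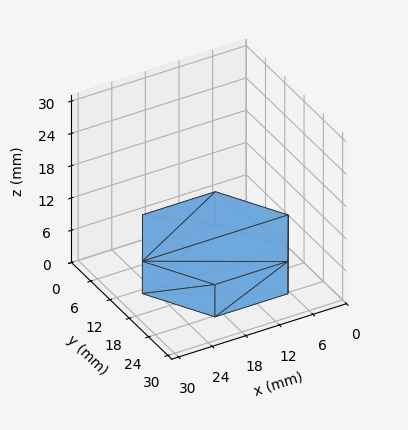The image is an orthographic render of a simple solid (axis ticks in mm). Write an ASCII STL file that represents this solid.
Reading the render: the shape is a regular 6-sided prism (a cylinder approximated with 6 flat sides), circumscribed radius ≈ 13 mm, height ≈ 6 mm (dimensions read to the nearest mm from the axis ticks). For the STL, each face is triangulated and given an outward normal.

solid part
  facet normal 0.0000 0.0000 -1.0000
    outer loop
      vertex 6.500 24.258 0.000
      vertex 19.500 24.258 0.000
      vertex 26.000 13.000 0.000
    endloop
  endfacet
  facet normal 0.0000 0.0000 -1.0000
    outer loop
      vertex 0.000 13.000 0.000
      vertex 6.500 24.258 0.000
      vertex 26.000 13.000 0.000
    endloop
  endfacet
  facet normal 0.0000 0.0000 -1.0000
    outer loop
      vertex 6.500 1.742 0.000
      vertex 0.000 13.000 0.000
      vertex 26.000 13.000 0.000
    endloop
  endfacet
  facet normal 0.0000 0.0000 -1.0000
    outer loop
      vertex 19.500 1.742 0.000
      vertex 6.500 1.742 0.000
      vertex 26.000 13.000 0.000
    endloop
  endfacet
  facet normal 0.0000 0.0000 1.0000
    outer loop
      vertex 26.000 13.000 6.000
      vertex 19.500 24.258 6.000
      vertex 6.500 24.258 6.000
    endloop
  endfacet
  facet normal 0.0000 0.0000 1.0000
    outer loop
      vertex 26.000 13.000 6.000
      vertex 6.500 24.258 6.000
      vertex 0.000 13.000 6.000
    endloop
  endfacet
  facet normal 0.0000 0.0000 1.0000
    outer loop
      vertex 26.000 13.000 6.000
      vertex 0.000 13.000 6.000
      vertex 6.500 1.742 6.000
    endloop
  endfacet
  facet normal 0.0000 0.0000 1.0000
    outer loop
      vertex 26.000 13.000 6.000
      vertex 6.500 1.742 6.000
      vertex 19.500 1.742 6.000
    endloop
  endfacet
  facet normal 0.8660 0.5000 0.0000
    outer loop
      vertex 26.000 13.000 0.000
      vertex 19.500 24.258 0.000
      vertex 19.500 24.258 6.000
    endloop
  endfacet
  facet normal 0.8660 0.5000 0.0000
    outer loop
      vertex 26.000 13.000 0.000
      vertex 19.500 24.258 6.000
      vertex 26.000 13.000 6.000
    endloop
  endfacet
  facet normal 0.0000 1.0000 0.0000
    outer loop
      vertex 19.500 24.258 0.000
      vertex 6.500 24.258 0.000
      vertex 6.500 24.258 6.000
    endloop
  endfacet
  facet normal 0.0000 1.0000 0.0000
    outer loop
      vertex 19.500 24.258 0.000
      vertex 6.500 24.258 6.000
      vertex 19.500 24.258 6.000
    endloop
  endfacet
  facet normal -0.8660 0.5000 0.0000
    outer loop
      vertex 6.500 24.258 0.000
      vertex 0.000 13.000 0.000
      vertex 0.000 13.000 6.000
    endloop
  endfacet
  facet normal -0.8660 0.5000 0.0000
    outer loop
      vertex 6.500 24.258 0.000
      vertex 0.000 13.000 6.000
      vertex 6.500 24.258 6.000
    endloop
  endfacet
  facet normal -0.8660 -0.5000 0.0000
    outer loop
      vertex 0.000 13.000 0.000
      vertex 6.500 1.742 0.000
      vertex 6.500 1.742 6.000
    endloop
  endfacet
  facet normal -0.8660 -0.5000 0.0000
    outer loop
      vertex 0.000 13.000 0.000
      vertex 6.500 1.742 6.000
      vertex 0.000 13.000 6.000
    endloop
  endfacet
  facet normal 0.0000 -1.0000 0.0000
    outer loop
      vertex 6.500 1.742 0.000
      vertex 19.500 1.742 0.000
      vertex 19.500 1.742 6.000
    endloop
  endfacet
  facet normal 0.0000 -1.0000 0.0000
    outer loop
      vertex 6.500 1.742 0.000
      vertex 19.500 1.742 6.000
      vertex 6.500 1.742 6.000
    endloop
  endfacet
  facet normal 0.8660 -0.5000 0.0000
    outer loop
      vertex 19.500 1.742 0.000
      vertex 26.000 13.000 0.000
      vertex 26.000 13.000 6.000
    endloop
  endfacet
  facet normal 0.8660 -0.5000 0.0000
    outer loop
      vertex 19.500 1.742 0.000
      vertex 26.000 13.000 6.000
      vertex 19.500 1.742 6.000
    endloop
  endfacet
endsolid part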